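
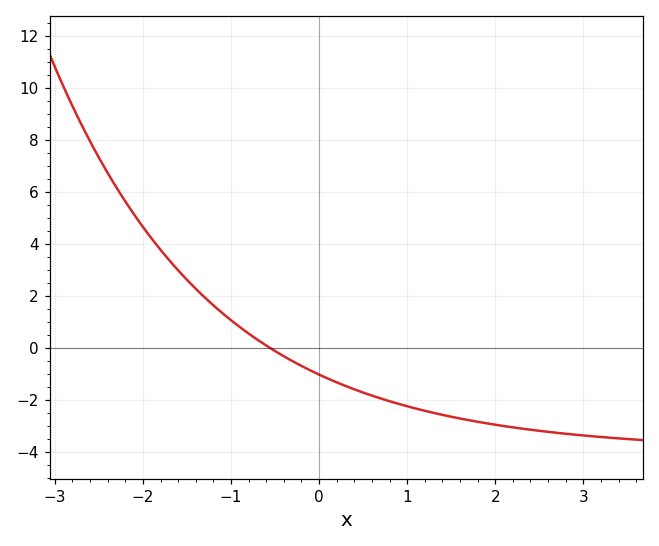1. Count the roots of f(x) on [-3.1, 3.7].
1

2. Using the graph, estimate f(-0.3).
-0.6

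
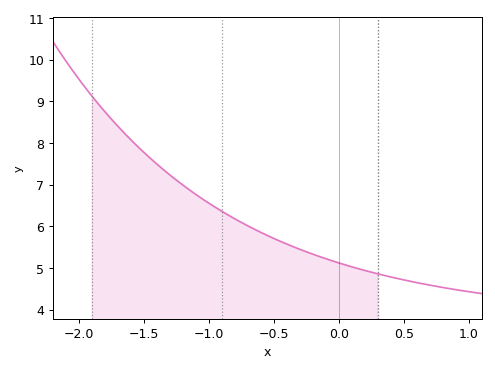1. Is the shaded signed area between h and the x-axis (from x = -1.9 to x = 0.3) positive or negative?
positive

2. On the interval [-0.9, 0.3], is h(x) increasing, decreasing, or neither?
decreasing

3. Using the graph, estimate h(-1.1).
6.76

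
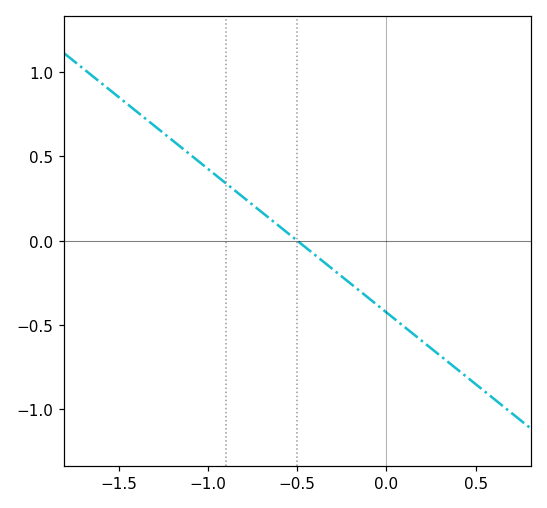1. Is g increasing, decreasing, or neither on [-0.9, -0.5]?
decreasing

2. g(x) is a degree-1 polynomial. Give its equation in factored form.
y = -0.85(x + 0.5)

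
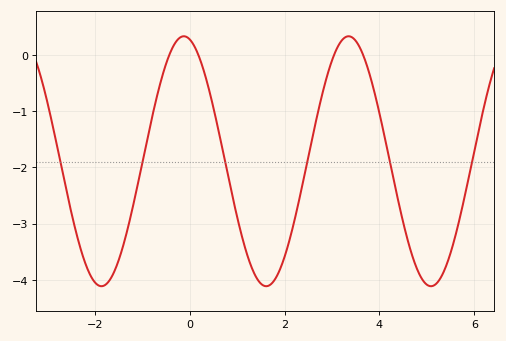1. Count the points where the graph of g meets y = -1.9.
6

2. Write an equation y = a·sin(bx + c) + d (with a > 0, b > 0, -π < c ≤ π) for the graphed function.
y = 2.22sin(1.8x + 1.8) - 1.89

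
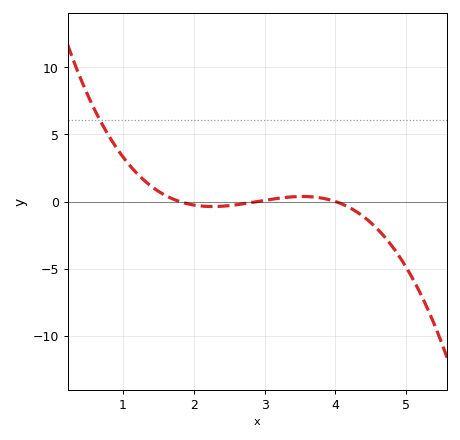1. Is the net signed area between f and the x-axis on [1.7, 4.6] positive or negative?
negative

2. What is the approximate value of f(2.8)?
0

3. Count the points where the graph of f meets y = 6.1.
1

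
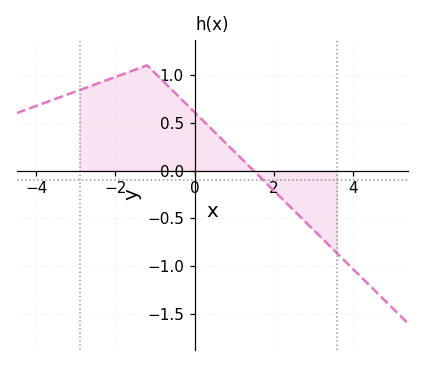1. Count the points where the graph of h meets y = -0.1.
1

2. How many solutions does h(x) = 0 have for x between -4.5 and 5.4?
1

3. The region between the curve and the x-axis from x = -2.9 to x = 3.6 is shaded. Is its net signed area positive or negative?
positive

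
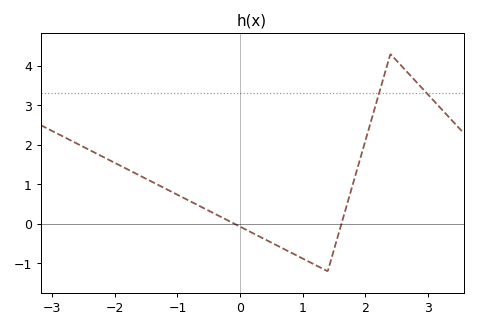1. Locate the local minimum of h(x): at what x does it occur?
1.4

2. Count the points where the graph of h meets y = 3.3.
2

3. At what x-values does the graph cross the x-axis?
-0.1, 1.6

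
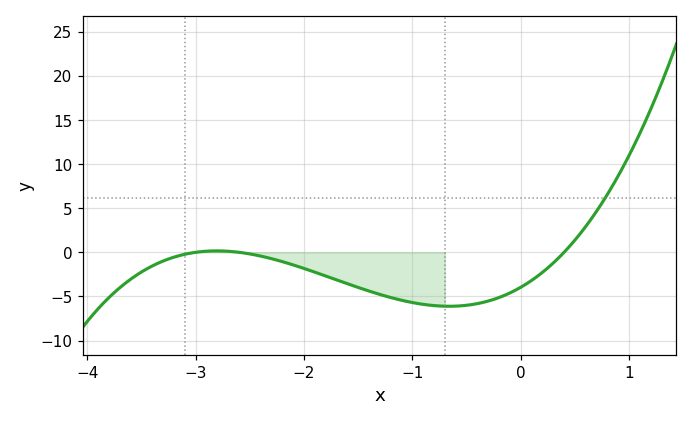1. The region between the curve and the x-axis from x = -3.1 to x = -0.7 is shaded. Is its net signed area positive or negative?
negative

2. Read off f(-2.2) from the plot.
-1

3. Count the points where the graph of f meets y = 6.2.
1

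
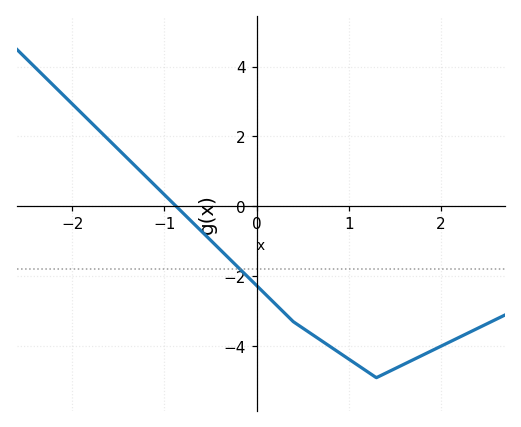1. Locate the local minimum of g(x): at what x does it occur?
1.3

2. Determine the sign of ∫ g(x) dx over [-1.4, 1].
negative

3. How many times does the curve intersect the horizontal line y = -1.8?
1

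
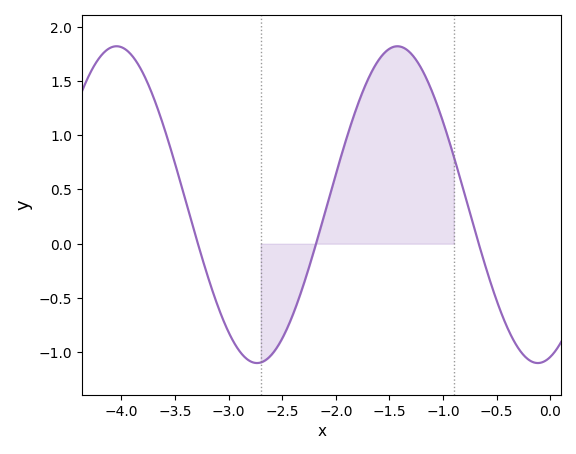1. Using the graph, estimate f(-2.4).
-0.654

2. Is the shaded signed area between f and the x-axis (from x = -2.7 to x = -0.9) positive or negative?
positive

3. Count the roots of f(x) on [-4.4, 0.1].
3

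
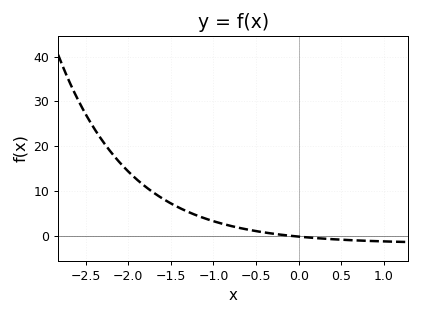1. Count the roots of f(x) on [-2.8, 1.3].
1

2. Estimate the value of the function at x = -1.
3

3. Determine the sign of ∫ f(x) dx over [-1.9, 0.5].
positive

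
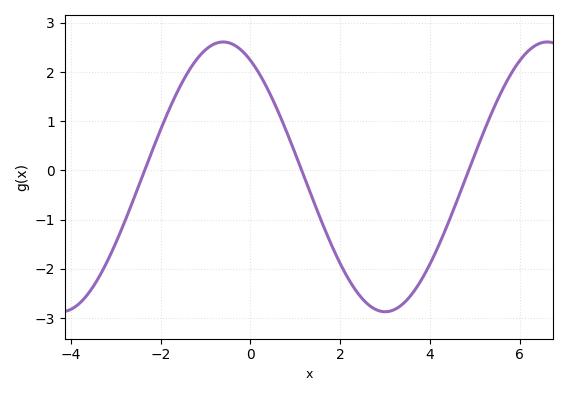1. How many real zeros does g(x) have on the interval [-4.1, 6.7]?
3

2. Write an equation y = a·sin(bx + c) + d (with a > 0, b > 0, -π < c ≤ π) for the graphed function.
y = 2.74sin(0.87x + 2.1) - 0.13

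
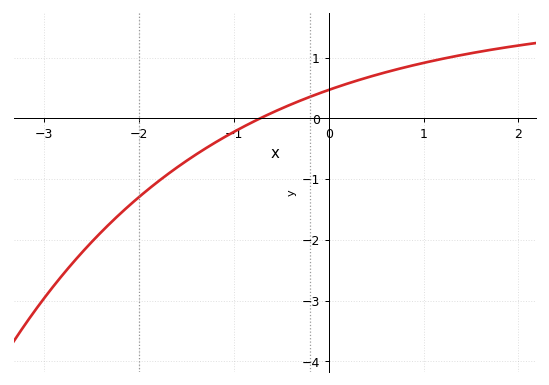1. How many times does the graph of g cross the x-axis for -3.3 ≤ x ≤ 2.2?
1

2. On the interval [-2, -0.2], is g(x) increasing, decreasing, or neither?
increasing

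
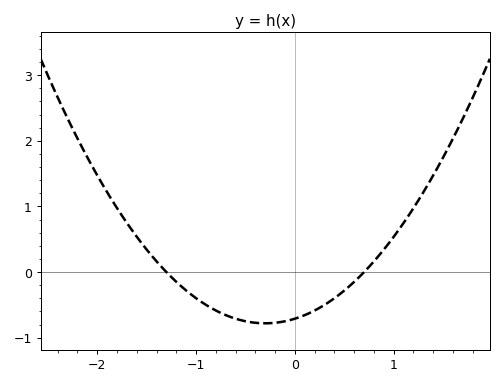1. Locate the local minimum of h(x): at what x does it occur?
-0.3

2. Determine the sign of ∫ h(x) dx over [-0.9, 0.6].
negative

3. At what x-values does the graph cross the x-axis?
-1.3, 0.7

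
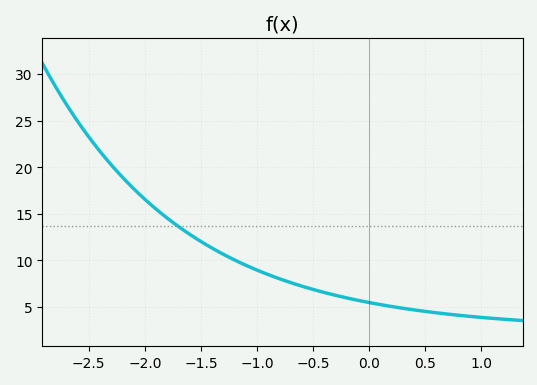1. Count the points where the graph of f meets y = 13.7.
1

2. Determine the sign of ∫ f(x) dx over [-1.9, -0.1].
positive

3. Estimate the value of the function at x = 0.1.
5.5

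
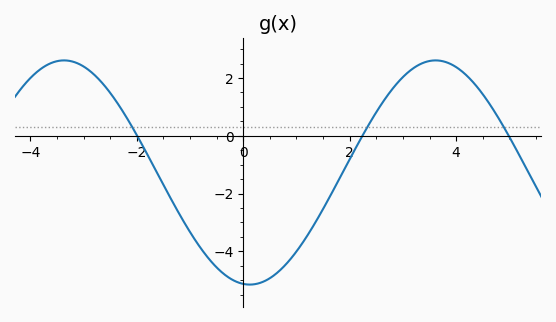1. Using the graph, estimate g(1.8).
-1.6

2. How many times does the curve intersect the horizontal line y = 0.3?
3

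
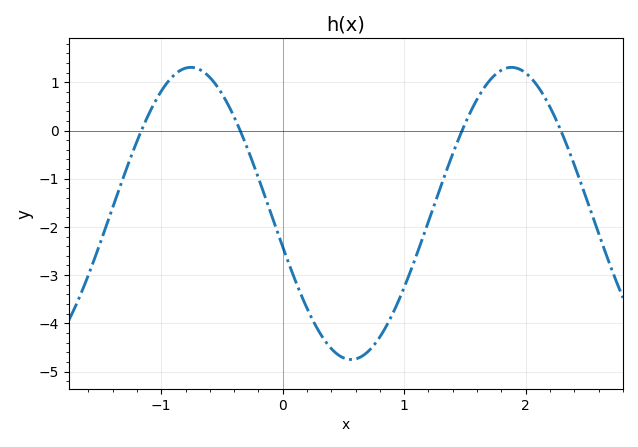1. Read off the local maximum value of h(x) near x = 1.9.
1.31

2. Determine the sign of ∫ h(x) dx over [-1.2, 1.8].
negative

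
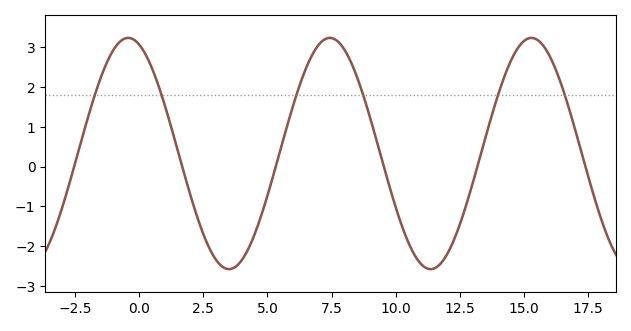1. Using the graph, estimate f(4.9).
-0.944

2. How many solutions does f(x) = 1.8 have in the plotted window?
6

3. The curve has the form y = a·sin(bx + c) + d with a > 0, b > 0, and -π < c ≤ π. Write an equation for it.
y = 2.91sin(0.8x + 1.91) + 0.33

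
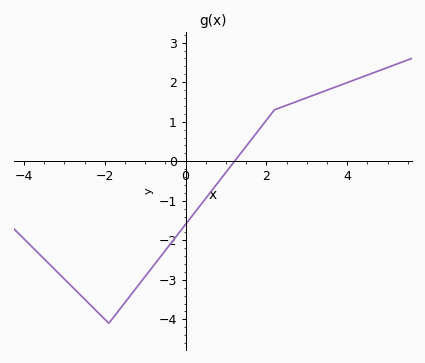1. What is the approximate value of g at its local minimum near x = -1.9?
-4.1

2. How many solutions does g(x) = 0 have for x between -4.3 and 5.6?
1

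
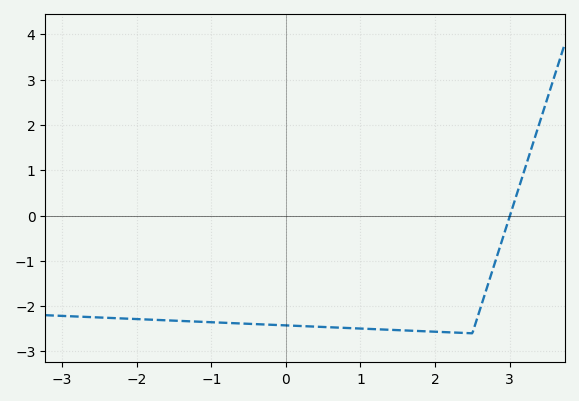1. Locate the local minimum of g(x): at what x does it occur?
2.5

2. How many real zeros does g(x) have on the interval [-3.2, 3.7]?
1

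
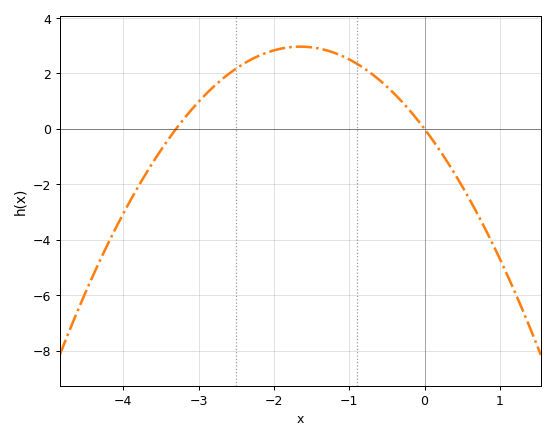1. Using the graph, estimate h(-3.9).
-2.55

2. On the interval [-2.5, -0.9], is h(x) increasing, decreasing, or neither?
neither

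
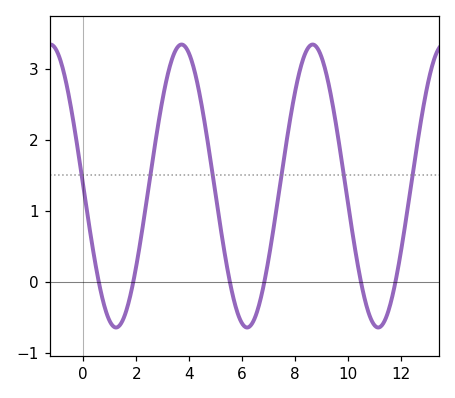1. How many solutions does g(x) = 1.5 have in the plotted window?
6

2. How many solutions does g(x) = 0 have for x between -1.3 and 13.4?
6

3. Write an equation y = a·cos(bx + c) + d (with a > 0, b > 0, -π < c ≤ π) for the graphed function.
y = 1.99cos(1.3x + 1.6) + 1.35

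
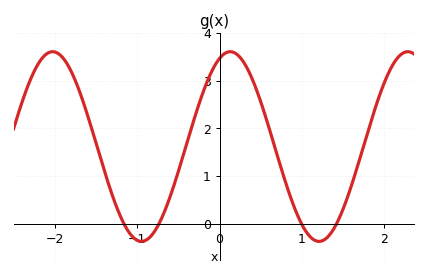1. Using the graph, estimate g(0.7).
1.45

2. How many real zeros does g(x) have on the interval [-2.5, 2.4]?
4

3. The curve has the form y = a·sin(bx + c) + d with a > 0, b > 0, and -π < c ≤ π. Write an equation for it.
y = 1.99sin(2.91x + 1.19) + 1.62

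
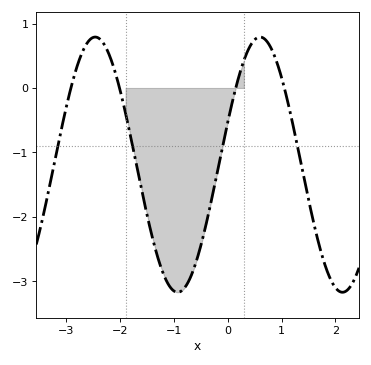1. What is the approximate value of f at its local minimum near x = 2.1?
-3.17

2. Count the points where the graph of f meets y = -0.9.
4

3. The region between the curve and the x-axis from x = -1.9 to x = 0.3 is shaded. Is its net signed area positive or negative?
negative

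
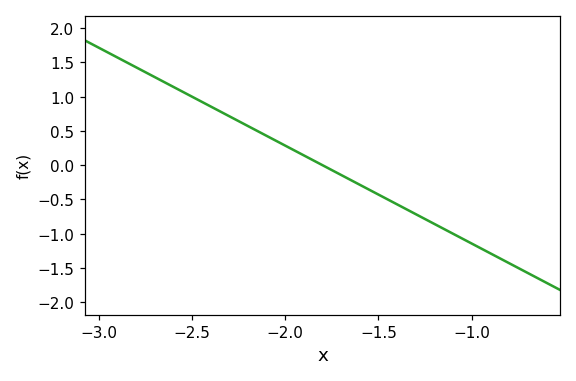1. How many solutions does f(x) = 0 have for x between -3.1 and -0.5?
1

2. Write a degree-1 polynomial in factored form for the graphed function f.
y = -1.43(x + 1.8)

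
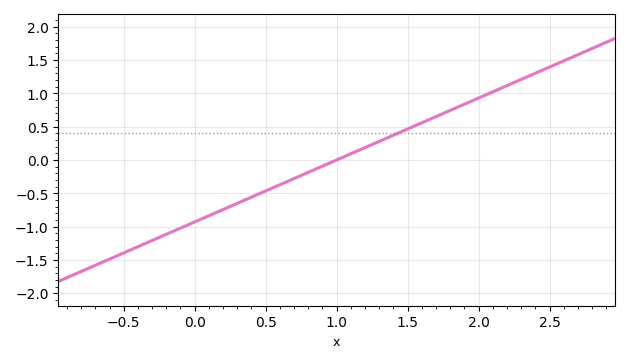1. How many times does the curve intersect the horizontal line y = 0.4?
1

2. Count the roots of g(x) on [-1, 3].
1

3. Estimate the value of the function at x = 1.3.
0.3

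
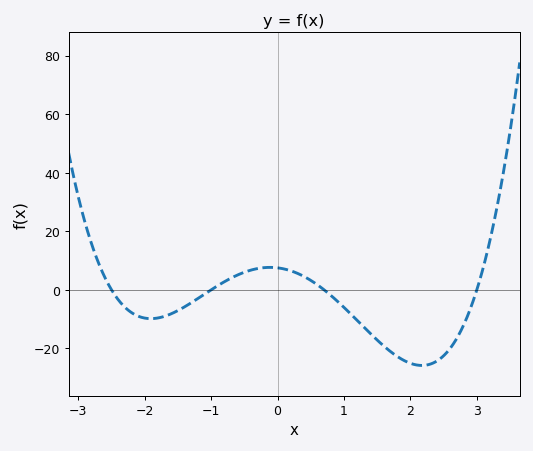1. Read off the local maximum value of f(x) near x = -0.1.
7.66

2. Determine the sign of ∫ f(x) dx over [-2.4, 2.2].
negative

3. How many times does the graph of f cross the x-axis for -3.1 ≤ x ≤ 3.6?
4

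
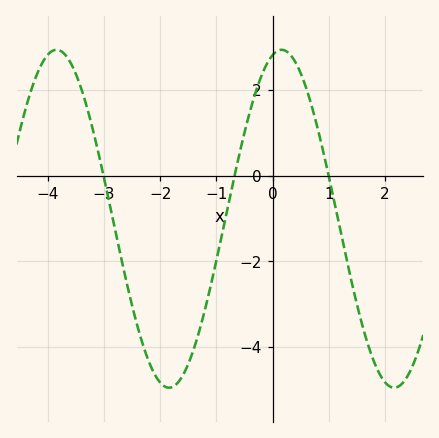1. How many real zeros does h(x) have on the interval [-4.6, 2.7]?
3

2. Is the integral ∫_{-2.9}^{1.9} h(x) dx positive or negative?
negative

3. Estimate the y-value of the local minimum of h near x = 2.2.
-4.96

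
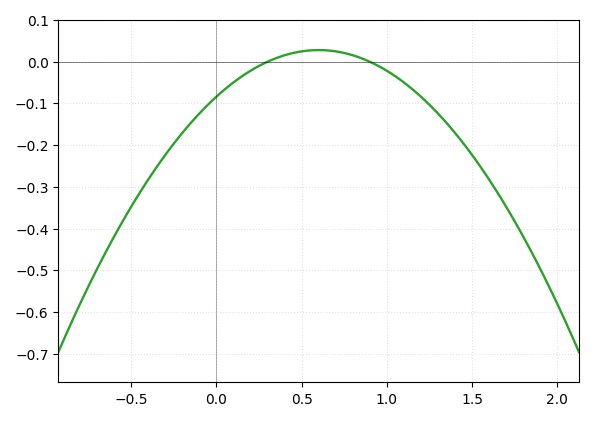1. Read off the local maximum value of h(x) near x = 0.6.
0.028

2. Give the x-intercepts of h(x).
0.3, 0.9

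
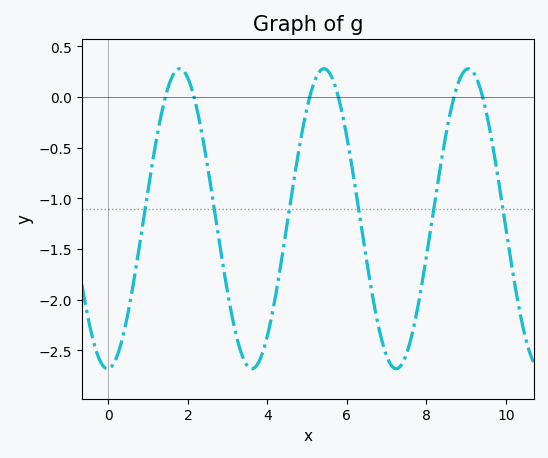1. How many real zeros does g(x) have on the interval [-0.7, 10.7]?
6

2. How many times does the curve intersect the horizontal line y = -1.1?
6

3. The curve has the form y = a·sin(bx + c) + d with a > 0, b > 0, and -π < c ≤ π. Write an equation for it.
y = 1.48sin(1.7x - 1.5) - 1.2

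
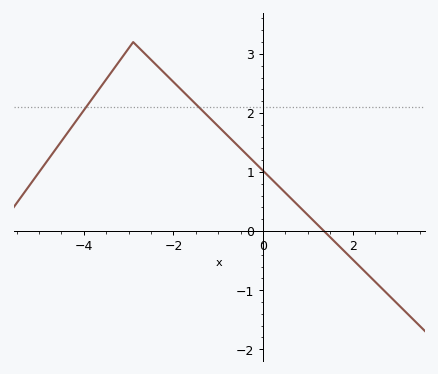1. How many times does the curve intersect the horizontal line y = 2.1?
2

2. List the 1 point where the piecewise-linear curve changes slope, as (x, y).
(-2.9, 3.2)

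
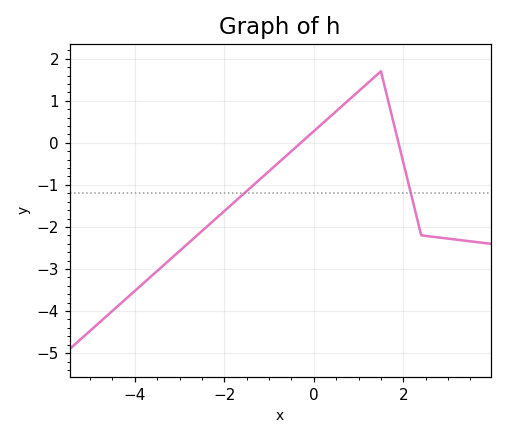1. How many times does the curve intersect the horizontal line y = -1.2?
2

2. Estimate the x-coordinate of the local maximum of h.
1.4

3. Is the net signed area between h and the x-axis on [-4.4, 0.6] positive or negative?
negative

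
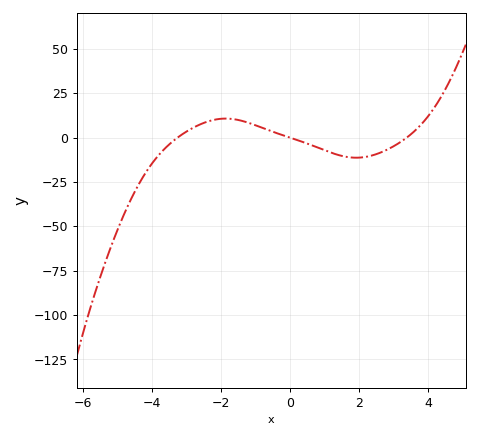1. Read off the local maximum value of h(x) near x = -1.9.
10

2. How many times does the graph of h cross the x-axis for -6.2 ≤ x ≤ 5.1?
3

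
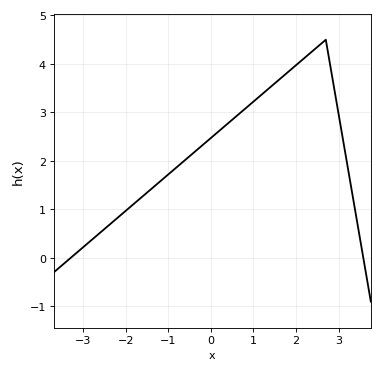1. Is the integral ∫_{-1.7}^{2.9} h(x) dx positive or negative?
positive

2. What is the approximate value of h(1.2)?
3.37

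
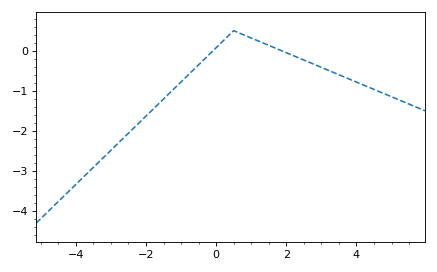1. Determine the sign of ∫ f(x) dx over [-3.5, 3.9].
negative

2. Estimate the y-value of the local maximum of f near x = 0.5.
0.5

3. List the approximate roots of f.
0, 1.8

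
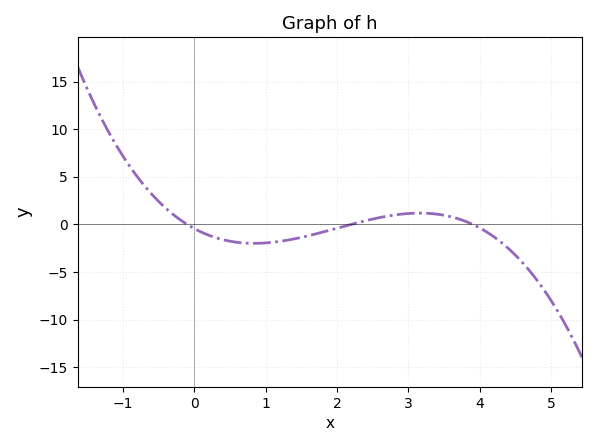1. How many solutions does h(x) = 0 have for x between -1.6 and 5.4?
3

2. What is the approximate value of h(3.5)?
0.955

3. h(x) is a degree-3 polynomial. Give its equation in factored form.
y = -0.51(x + 0.1)(x - 2.2)(x - 3.9)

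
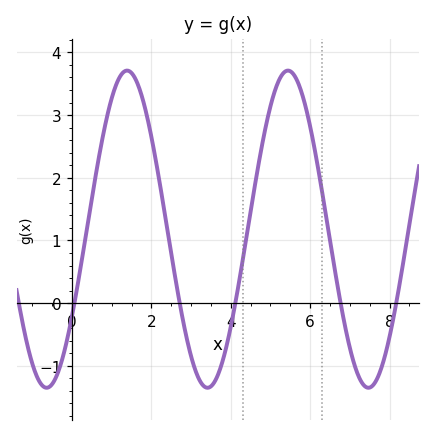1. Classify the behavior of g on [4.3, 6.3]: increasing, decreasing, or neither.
neither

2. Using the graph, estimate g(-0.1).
-0.5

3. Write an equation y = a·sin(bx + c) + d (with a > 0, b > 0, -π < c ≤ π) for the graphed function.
y = 2.53sin(1.6x - 0.58) + 1.18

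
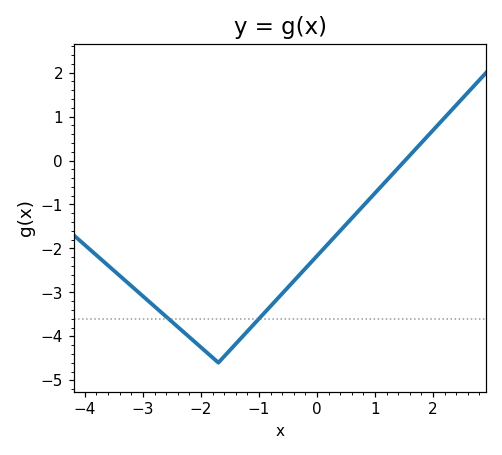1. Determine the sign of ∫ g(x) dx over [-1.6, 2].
negative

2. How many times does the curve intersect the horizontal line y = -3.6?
2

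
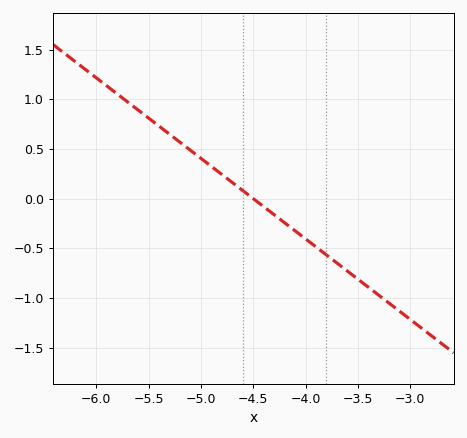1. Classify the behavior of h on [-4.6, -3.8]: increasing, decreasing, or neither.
decreasing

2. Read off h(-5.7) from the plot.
0.972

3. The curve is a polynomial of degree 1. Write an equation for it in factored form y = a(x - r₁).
y = -0.81(x + 4.5)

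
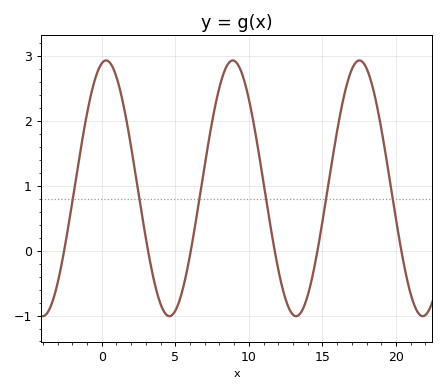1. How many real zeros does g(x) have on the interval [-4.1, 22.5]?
6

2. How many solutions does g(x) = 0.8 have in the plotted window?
6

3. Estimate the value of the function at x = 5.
-0.9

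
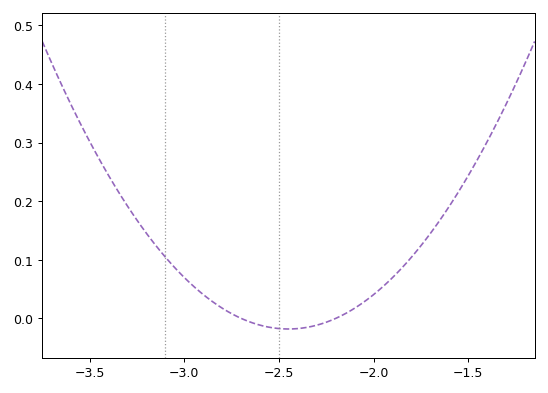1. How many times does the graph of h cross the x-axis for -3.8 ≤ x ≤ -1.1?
2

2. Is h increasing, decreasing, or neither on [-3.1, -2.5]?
decreasing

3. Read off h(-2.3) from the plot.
-0.01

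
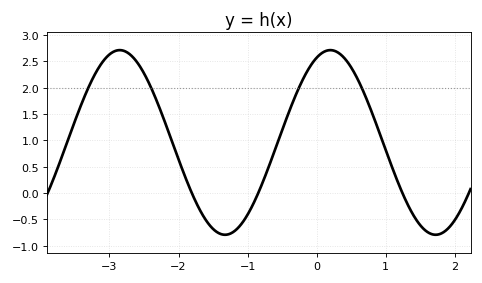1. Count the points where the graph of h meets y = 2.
4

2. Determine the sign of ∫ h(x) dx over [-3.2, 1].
positive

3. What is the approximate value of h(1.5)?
-0.607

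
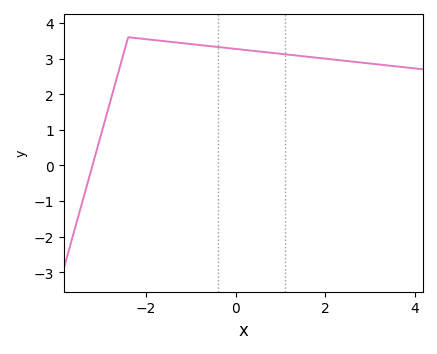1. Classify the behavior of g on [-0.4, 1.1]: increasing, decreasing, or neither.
decreasing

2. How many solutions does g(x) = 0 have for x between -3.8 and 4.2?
1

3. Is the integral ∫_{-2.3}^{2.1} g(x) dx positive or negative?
positive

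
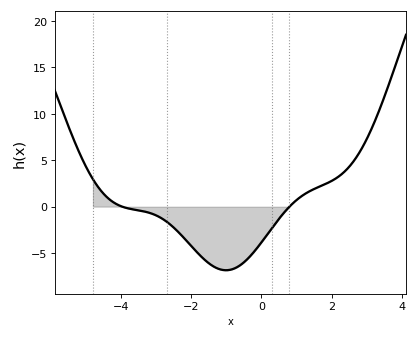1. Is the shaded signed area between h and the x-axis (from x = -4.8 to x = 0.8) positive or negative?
negative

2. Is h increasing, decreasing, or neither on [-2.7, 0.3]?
neither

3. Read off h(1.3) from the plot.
1.5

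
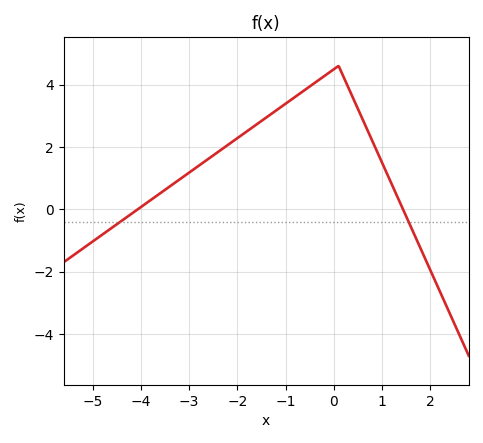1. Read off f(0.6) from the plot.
2.88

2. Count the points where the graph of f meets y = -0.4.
2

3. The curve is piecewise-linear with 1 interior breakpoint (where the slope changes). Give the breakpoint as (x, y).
(0.1, 4.6)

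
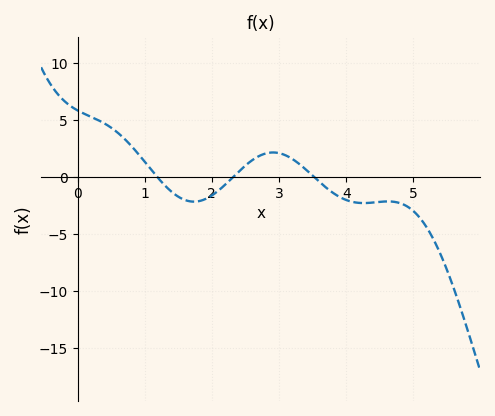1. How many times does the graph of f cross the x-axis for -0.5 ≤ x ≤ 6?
3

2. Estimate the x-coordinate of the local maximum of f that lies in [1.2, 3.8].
2.9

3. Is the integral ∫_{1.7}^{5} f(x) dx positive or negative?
negative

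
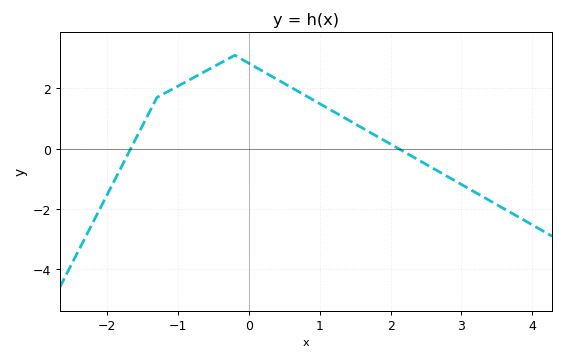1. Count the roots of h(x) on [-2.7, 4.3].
2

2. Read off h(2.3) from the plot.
-0.246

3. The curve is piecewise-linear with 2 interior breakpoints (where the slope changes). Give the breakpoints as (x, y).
(-1.3, 1.7); (-0.2, 3.1)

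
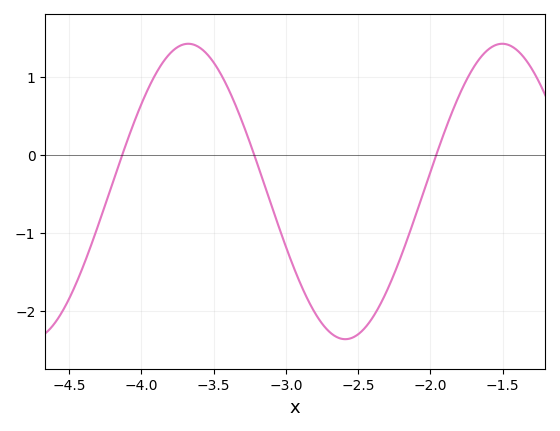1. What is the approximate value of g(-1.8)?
0.8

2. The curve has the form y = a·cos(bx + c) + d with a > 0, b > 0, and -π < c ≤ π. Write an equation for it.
y = 1.89cos(2.9x - 1.9) - 0.47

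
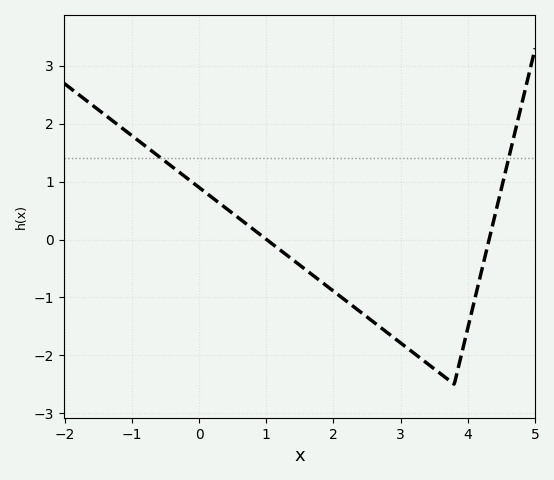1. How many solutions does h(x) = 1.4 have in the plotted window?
2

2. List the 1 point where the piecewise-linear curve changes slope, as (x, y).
(3.8, -2.5)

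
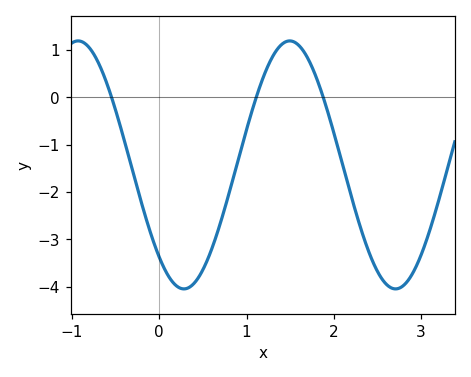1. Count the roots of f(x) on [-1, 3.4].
3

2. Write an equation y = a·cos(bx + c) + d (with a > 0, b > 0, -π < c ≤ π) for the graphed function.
y = 2.62cos(2.6x + 2.4) - 1.43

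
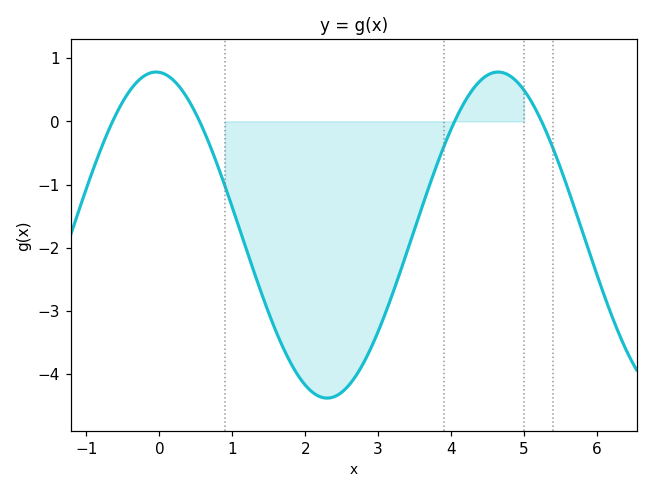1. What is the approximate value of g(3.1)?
-3.04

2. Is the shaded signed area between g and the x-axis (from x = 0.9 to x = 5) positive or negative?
negative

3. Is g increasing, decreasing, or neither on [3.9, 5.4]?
neither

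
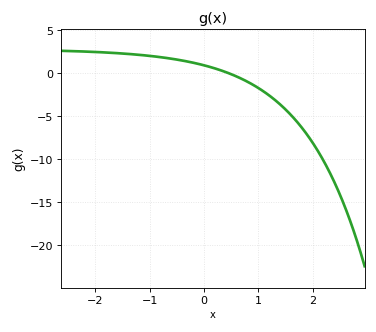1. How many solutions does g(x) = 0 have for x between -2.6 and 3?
1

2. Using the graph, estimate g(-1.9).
2.45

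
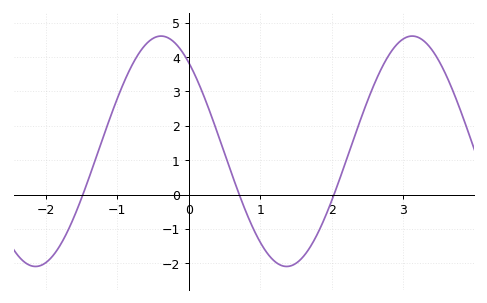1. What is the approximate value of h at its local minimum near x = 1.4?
-2.1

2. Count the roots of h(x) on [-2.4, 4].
3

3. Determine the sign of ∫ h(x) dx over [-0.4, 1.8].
positive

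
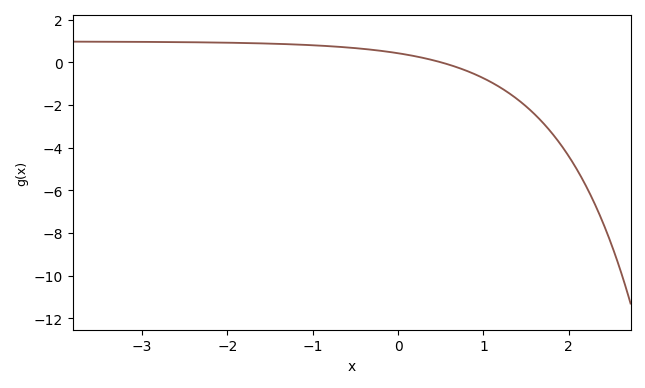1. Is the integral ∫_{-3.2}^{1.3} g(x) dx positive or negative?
positive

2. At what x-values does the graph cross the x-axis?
0.5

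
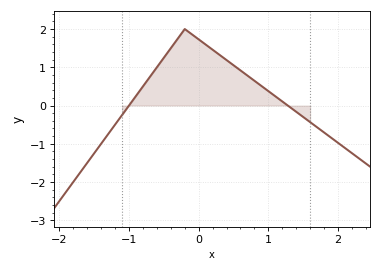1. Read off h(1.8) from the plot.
-0.7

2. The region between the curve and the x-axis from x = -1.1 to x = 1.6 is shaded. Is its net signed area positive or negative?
positive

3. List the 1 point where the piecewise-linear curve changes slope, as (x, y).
(-0.2, 2)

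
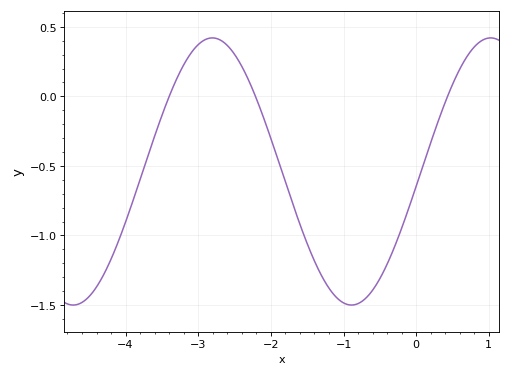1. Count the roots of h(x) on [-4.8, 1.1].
3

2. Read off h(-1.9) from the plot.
-0.458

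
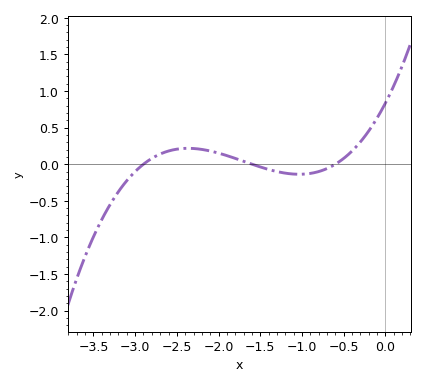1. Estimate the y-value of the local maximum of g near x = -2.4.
0.217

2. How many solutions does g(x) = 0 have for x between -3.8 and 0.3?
3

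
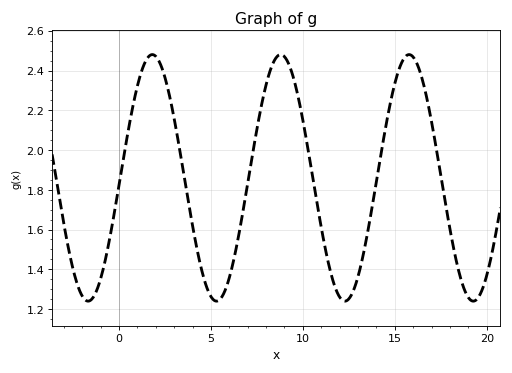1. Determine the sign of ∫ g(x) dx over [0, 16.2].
positive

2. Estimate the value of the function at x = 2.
2.47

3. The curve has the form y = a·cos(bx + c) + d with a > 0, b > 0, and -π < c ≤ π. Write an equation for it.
y = 0.62cos(0.9x - 1.63) + 1.86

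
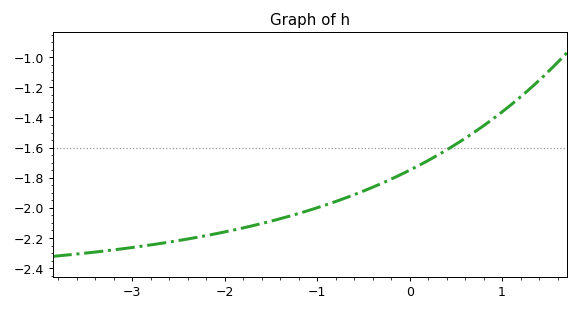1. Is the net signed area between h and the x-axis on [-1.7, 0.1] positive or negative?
negative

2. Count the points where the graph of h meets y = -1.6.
1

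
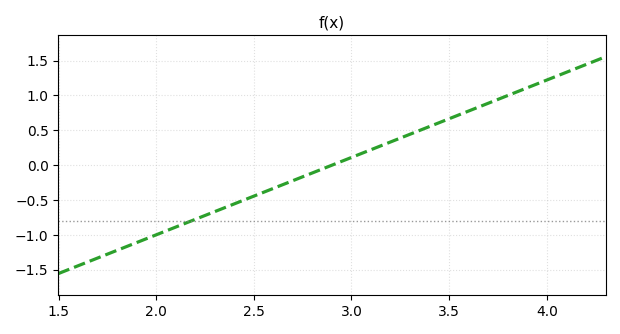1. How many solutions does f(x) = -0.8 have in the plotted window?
1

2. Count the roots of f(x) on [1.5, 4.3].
1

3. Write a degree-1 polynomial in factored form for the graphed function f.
y = 1.11(x - 2.9)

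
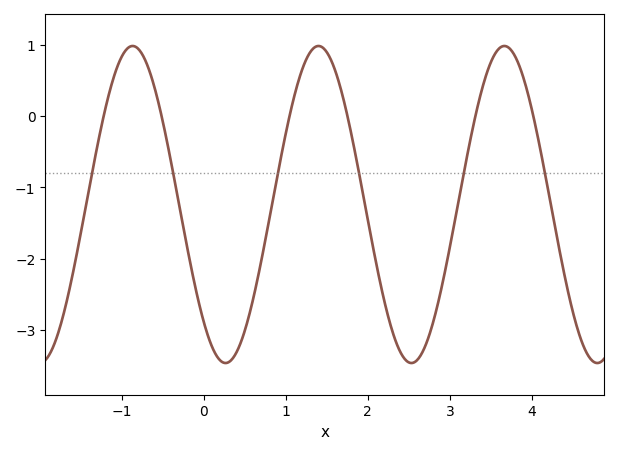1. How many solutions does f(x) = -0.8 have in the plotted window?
6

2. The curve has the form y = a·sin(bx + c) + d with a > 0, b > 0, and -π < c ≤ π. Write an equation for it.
y = 2.22sin(2.77x - 2.3) - 1.24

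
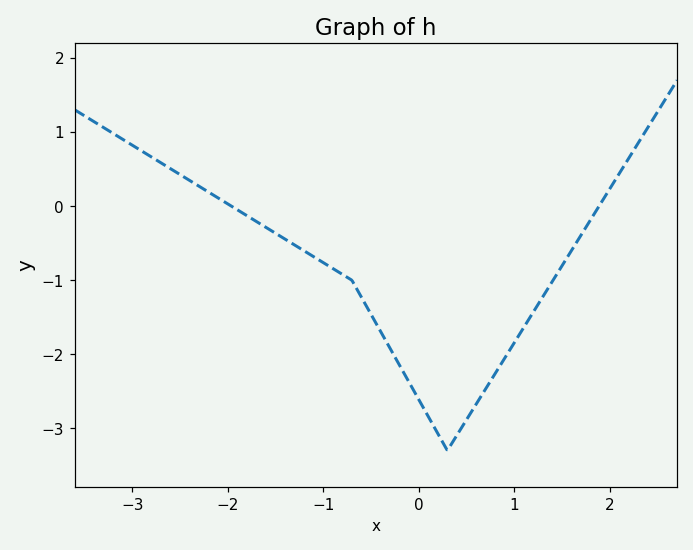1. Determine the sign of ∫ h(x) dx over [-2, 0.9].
negative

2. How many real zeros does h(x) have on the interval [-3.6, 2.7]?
2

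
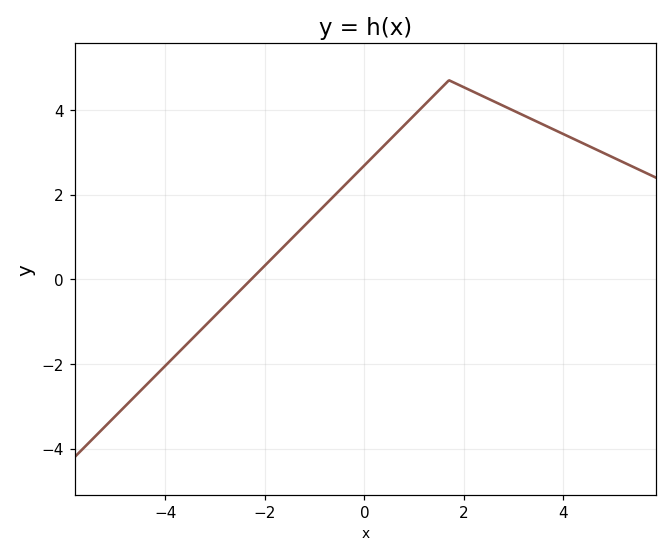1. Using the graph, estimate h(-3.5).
-1.4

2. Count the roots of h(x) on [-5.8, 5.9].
1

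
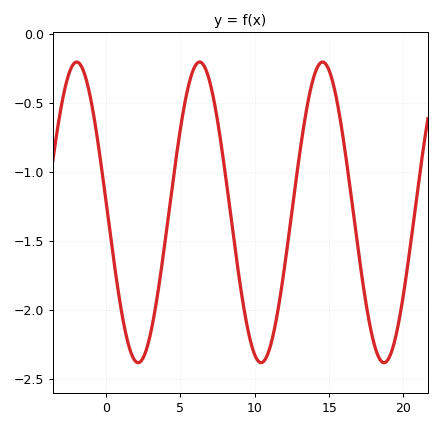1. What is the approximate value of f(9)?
-1.8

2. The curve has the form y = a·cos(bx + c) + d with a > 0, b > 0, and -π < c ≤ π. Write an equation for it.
y = 1.09cos(0.76x + 1.5) - 1.29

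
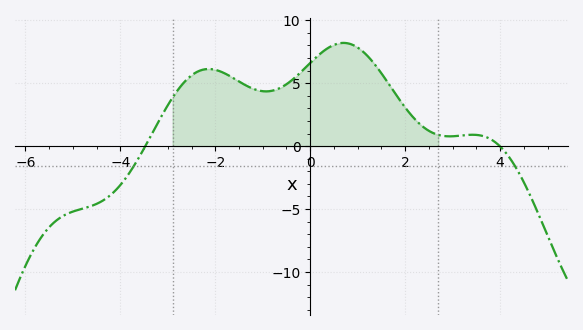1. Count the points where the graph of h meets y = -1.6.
2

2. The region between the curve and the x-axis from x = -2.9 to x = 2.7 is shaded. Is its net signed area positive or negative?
positive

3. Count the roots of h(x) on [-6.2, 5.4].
2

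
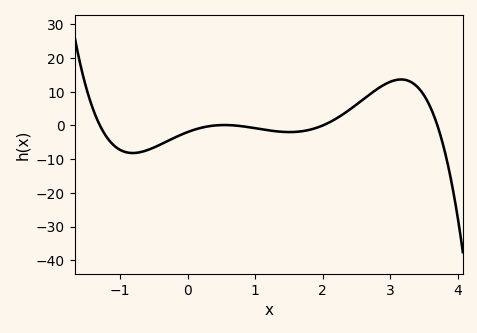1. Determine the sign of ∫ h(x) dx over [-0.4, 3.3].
positive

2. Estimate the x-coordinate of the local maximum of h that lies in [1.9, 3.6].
3.2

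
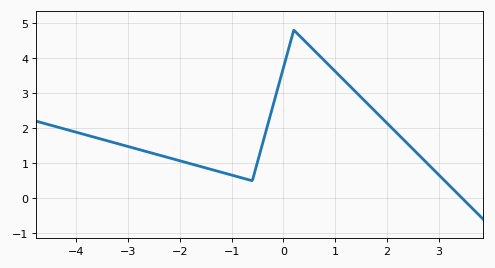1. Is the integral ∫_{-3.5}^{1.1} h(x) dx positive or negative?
positive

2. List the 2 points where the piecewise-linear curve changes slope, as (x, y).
(-0.6, 0.5); (0.2, 4.8)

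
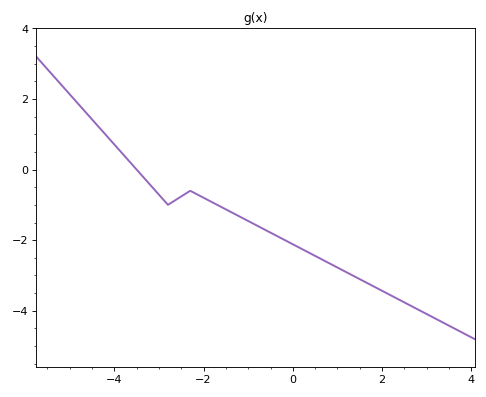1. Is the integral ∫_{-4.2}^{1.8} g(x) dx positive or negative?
negative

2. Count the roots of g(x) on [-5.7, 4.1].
1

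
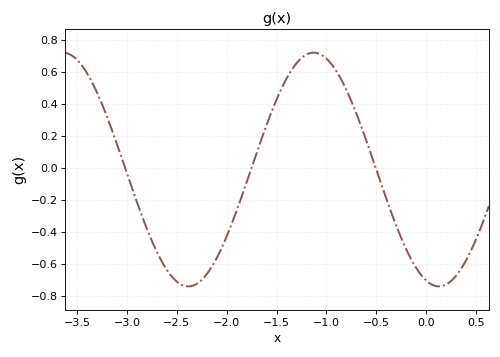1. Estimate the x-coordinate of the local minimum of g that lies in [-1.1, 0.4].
0.128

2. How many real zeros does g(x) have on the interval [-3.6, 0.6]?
3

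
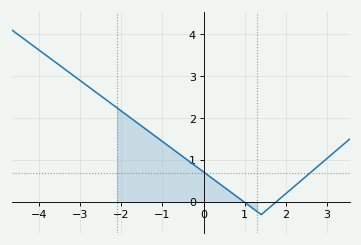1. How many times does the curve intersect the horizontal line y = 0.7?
2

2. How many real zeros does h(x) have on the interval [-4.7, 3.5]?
2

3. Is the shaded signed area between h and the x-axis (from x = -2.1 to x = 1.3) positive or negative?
positive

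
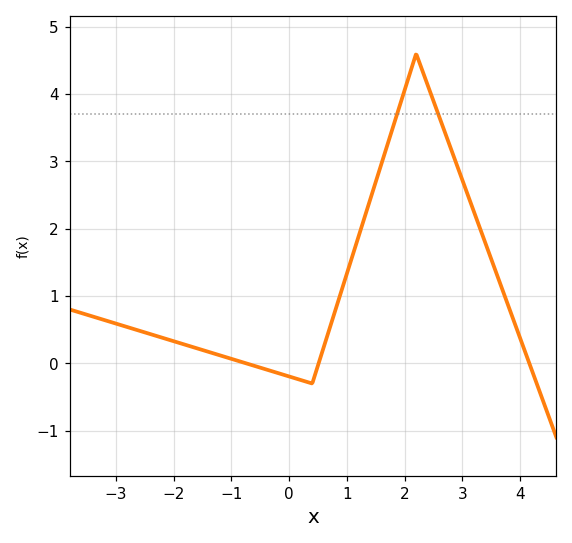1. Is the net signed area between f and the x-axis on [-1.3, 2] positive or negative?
positive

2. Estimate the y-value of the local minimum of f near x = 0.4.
-0.3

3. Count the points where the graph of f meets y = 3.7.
2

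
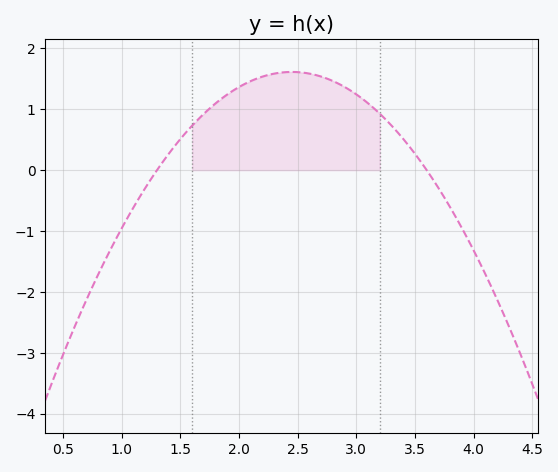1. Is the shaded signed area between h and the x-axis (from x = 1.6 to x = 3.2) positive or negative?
positive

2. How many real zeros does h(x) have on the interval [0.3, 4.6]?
2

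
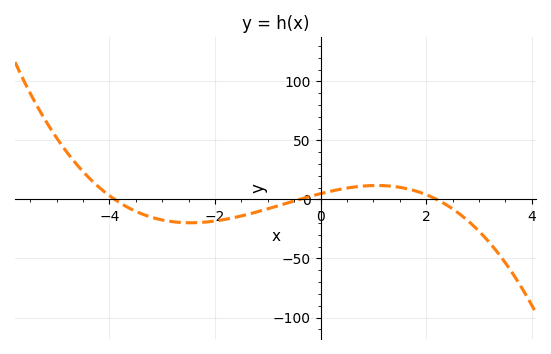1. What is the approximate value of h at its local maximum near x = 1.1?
11.8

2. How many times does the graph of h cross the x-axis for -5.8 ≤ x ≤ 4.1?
3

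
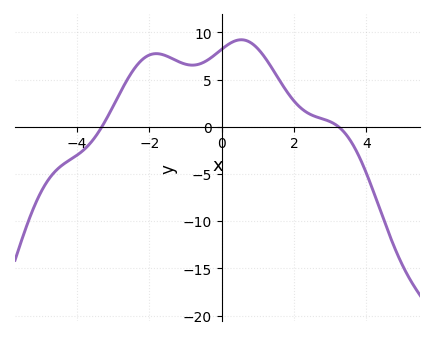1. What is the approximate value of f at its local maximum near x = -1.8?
7.75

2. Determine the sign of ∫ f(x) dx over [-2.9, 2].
positive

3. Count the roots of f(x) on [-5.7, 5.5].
2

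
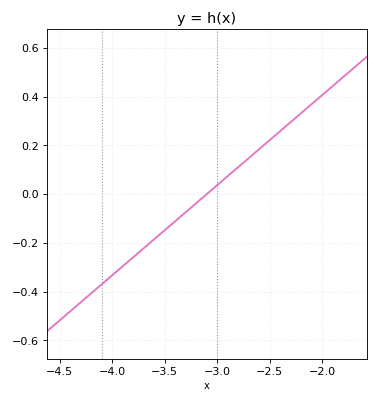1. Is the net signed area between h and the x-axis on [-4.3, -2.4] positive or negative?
negative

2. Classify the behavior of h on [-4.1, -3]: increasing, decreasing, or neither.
increasing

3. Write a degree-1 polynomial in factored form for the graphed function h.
y = 0.37(x + 3.1)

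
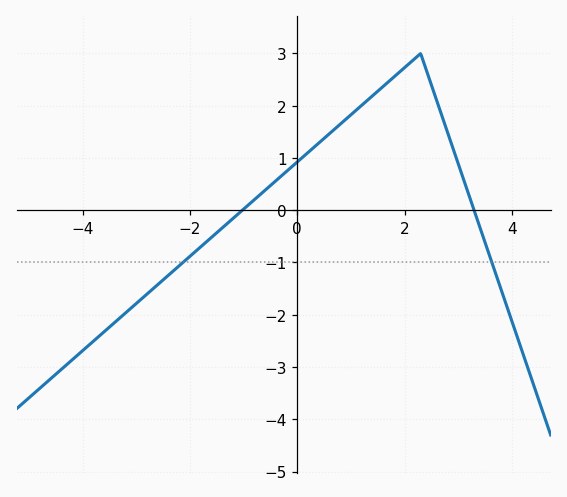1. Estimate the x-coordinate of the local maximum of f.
2.2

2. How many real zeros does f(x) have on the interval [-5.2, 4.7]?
2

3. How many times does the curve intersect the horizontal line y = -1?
2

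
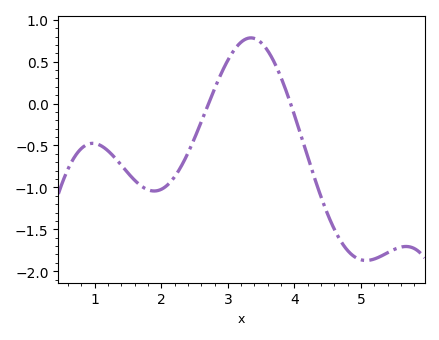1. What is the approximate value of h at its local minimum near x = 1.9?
-1.04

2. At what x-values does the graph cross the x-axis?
2.71, 3.94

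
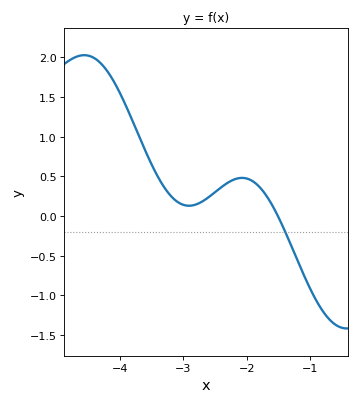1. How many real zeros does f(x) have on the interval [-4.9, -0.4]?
1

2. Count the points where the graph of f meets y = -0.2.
1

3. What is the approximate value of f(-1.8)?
0.35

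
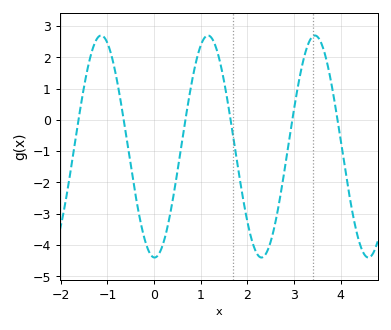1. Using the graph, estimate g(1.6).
0.393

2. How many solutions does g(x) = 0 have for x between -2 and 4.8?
6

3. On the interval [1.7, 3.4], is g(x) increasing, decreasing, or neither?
neither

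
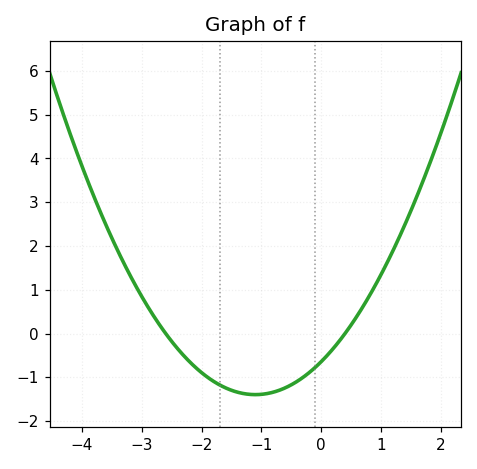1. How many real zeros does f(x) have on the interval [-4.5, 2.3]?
2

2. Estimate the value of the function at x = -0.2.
-0.893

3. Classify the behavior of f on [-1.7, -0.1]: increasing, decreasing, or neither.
neither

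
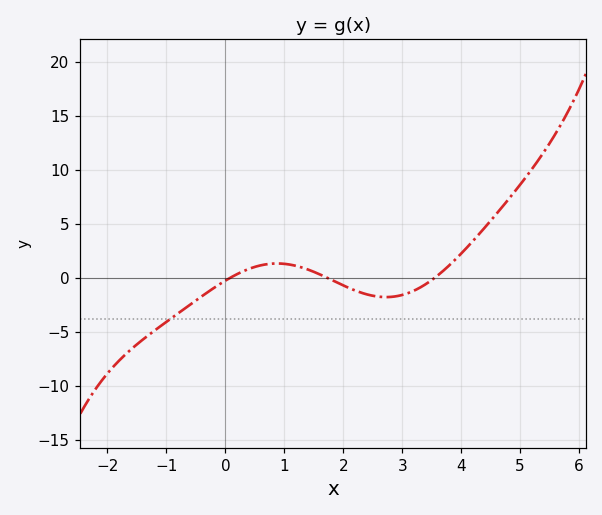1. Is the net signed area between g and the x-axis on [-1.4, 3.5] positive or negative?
negative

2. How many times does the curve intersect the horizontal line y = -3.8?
1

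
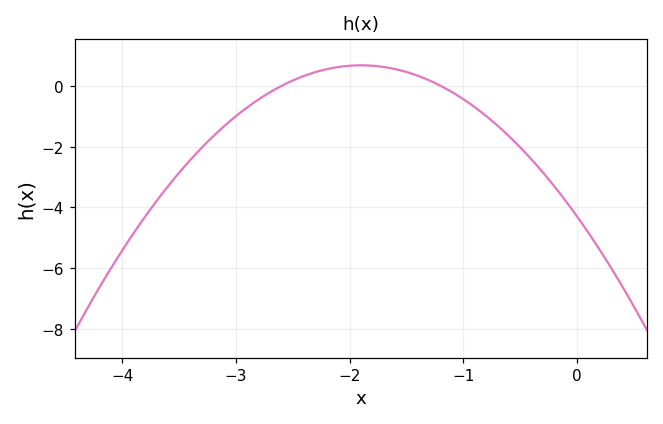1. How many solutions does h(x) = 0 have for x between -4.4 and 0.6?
2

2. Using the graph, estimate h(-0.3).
-2.86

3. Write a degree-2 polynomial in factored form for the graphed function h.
y = -1.38(x + 2.6)(x + 1.2)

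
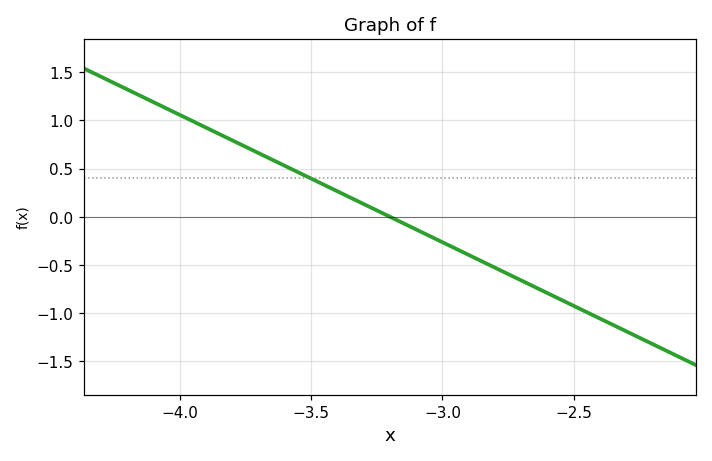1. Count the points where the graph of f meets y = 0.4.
1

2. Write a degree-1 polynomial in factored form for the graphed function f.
y = -1.32(x + 3.2)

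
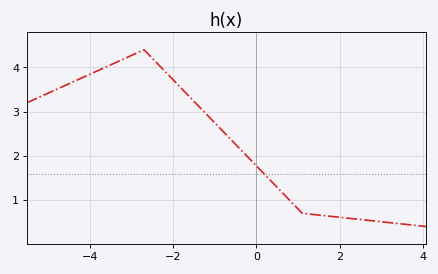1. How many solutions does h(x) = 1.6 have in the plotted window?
1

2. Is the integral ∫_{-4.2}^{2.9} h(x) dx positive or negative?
positive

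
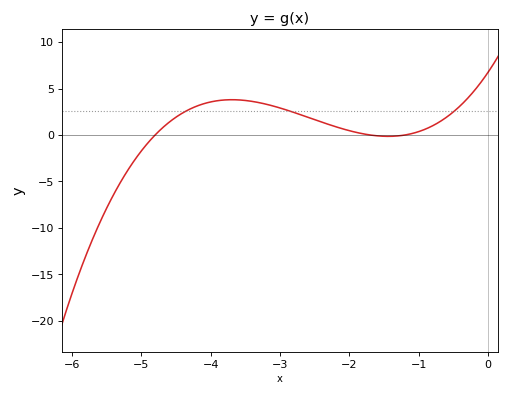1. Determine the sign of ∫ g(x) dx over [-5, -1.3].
positive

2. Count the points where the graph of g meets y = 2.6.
3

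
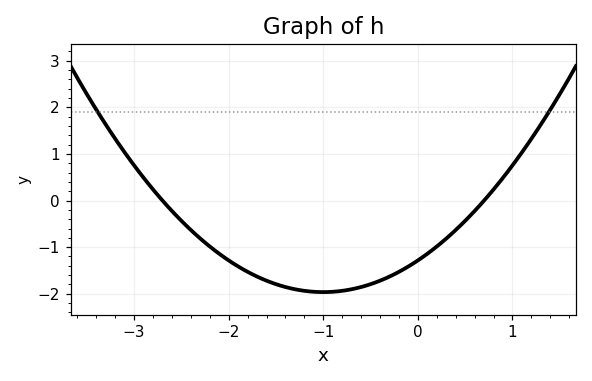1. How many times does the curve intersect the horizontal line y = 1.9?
2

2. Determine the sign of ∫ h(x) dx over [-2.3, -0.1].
negative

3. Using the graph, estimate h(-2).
-1.29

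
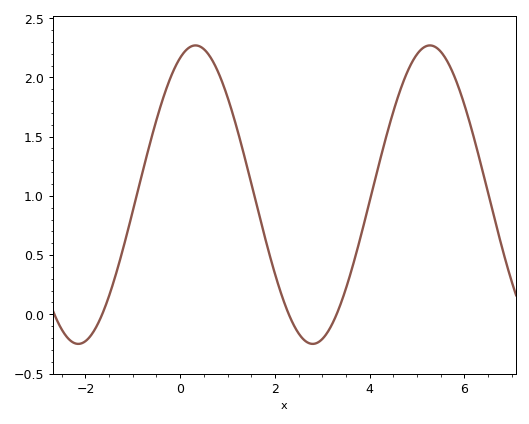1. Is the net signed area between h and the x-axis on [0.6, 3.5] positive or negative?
positive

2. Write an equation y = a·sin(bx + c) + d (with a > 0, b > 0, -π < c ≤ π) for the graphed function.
y = 1.26sin(1.27x + 1.16) + 1.01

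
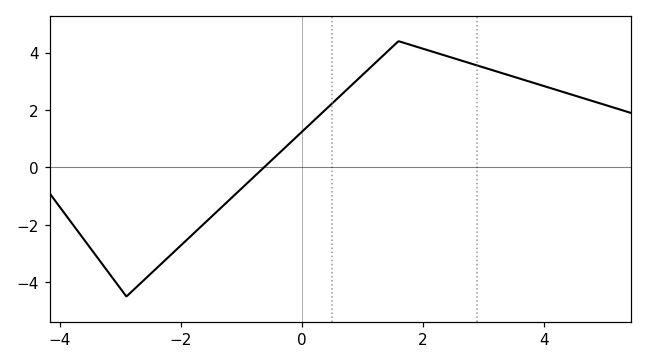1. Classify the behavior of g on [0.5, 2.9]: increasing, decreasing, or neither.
neither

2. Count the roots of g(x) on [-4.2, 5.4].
1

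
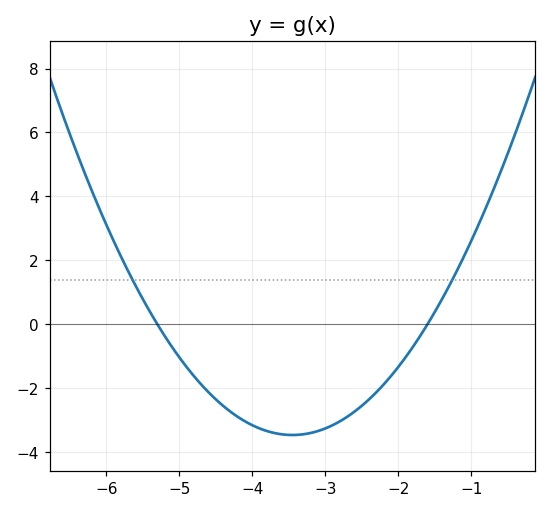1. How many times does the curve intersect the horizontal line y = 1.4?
2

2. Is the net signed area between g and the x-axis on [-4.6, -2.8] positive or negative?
negative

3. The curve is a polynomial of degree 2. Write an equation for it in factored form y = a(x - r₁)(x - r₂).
y = 1.01(x + 5.3)(x + 1.6)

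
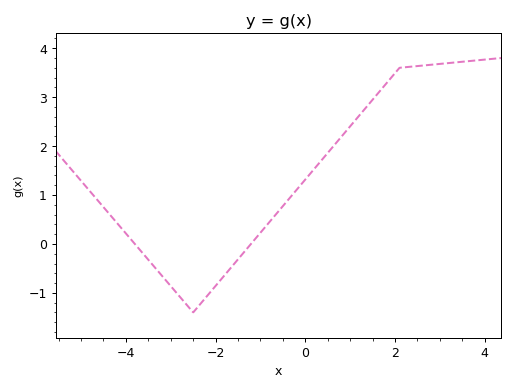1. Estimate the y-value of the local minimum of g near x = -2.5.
-1.4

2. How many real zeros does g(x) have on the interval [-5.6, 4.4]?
2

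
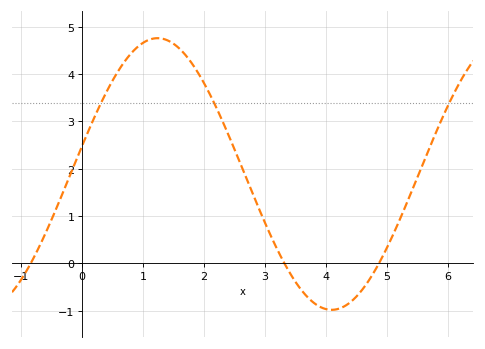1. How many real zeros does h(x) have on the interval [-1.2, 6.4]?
3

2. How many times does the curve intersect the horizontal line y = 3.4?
3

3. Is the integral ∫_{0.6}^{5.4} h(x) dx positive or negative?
positive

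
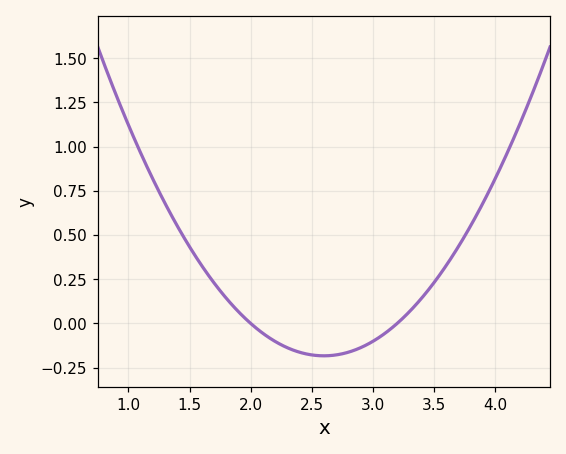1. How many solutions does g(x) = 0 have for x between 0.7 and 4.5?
2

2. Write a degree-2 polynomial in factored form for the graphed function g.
y = 0.51(x - 2)(x - 3.2)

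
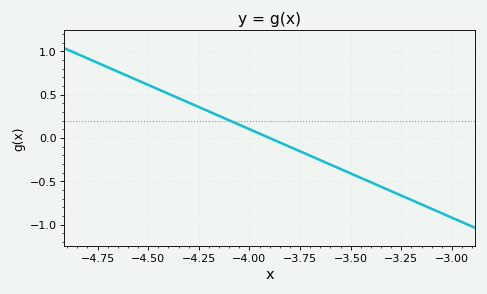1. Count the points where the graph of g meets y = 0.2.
1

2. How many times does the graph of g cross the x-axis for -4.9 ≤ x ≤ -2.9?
1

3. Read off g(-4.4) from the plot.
0.5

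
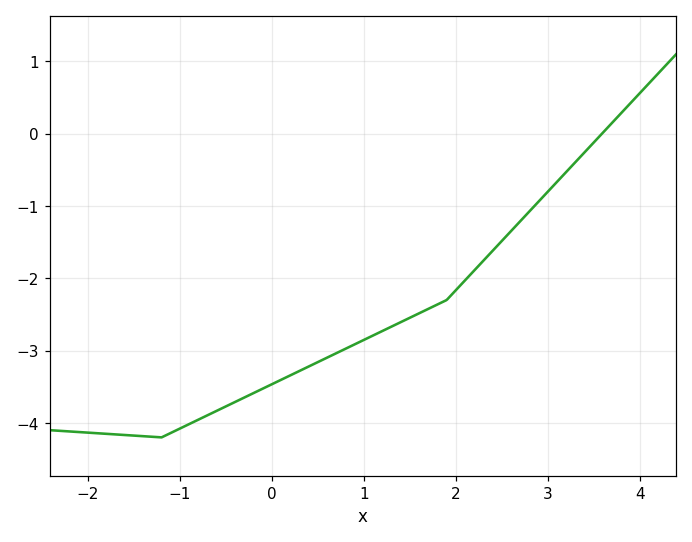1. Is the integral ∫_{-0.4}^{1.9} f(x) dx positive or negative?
negative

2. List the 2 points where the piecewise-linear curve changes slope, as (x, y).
(-1.2, -4.2); (1.9, -2.3)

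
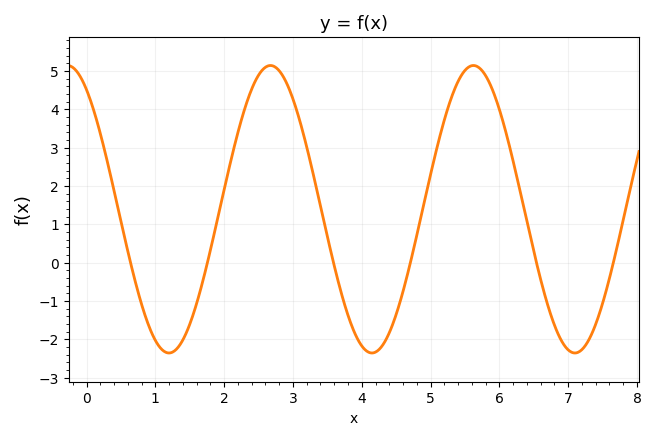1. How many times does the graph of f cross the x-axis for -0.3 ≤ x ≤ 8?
6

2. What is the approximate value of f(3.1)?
3.69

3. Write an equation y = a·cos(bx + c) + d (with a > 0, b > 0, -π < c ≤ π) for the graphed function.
y = 3.75cos(2.13x + 0.59) + 1.39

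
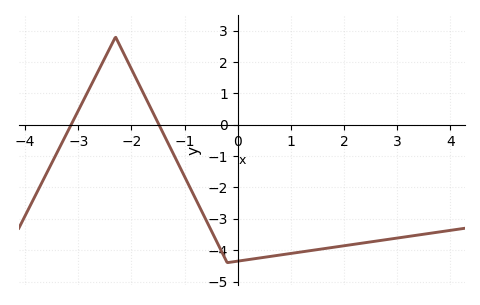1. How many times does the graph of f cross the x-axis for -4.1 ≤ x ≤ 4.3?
2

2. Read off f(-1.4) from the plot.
-0.3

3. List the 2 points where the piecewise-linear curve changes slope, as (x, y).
(-2.3, 2.8); (-0.2, -4.4)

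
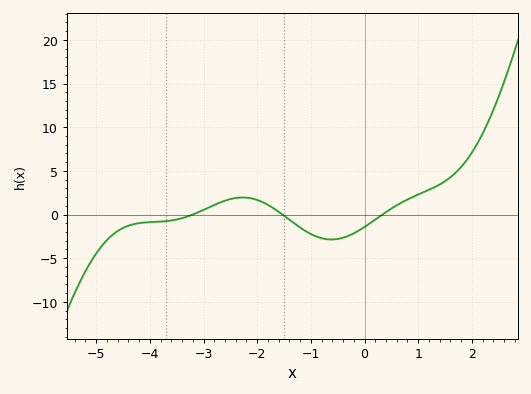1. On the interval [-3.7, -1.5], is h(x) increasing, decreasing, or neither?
neither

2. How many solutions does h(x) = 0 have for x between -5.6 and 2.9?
3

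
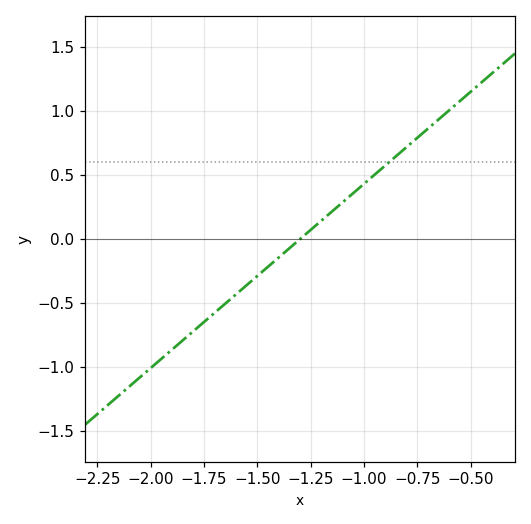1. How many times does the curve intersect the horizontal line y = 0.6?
1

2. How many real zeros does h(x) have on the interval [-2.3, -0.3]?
1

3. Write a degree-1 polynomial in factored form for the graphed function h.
y = 1.44(x + 1.3)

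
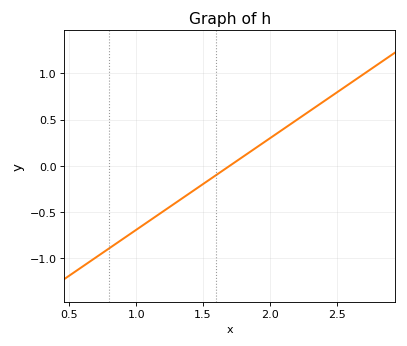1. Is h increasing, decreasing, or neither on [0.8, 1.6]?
increasing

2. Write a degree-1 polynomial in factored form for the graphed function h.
y = 0.99(x - 1.7)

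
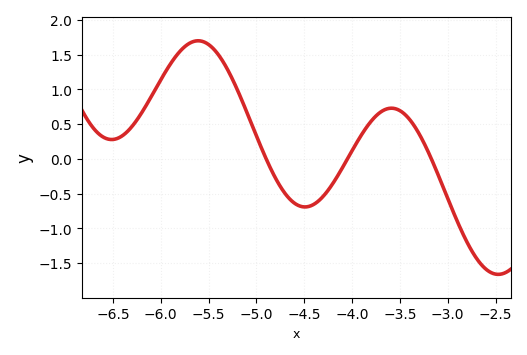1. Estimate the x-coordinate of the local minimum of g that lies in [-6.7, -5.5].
-6.51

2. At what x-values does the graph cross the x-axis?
-4.9, -4.05, -3.17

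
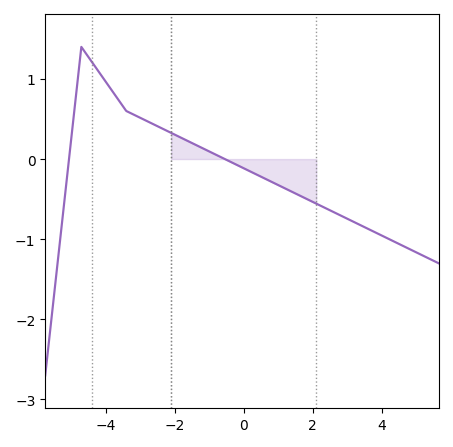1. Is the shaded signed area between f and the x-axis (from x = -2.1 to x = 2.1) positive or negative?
negative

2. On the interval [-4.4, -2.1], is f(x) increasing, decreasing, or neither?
decreasing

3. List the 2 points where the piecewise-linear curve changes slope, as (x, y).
(-4.7, 1.4); (-3.4, 0.6)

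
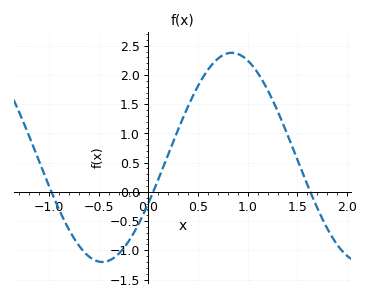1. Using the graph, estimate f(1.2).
1.75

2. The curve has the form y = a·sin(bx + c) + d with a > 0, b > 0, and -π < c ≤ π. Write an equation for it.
y = 1.79sin(2.4x - 0.45) + 0.59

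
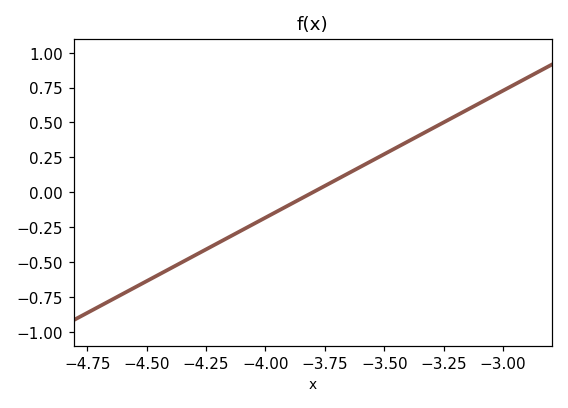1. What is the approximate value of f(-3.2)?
0.55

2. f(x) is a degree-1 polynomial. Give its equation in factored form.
y = 0.91(x + 3.8)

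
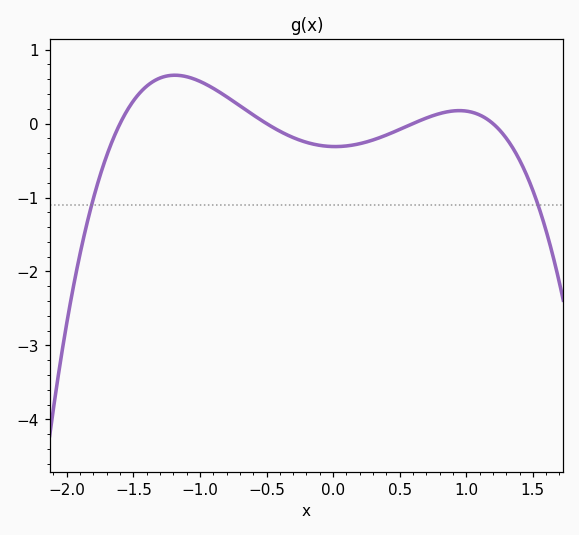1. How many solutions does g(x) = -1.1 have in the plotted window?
2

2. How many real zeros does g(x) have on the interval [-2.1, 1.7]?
4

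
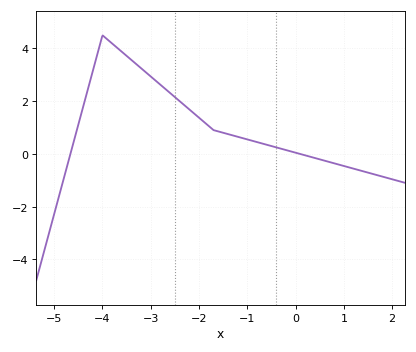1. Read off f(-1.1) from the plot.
0.6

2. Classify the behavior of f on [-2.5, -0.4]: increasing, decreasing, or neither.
decreasing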